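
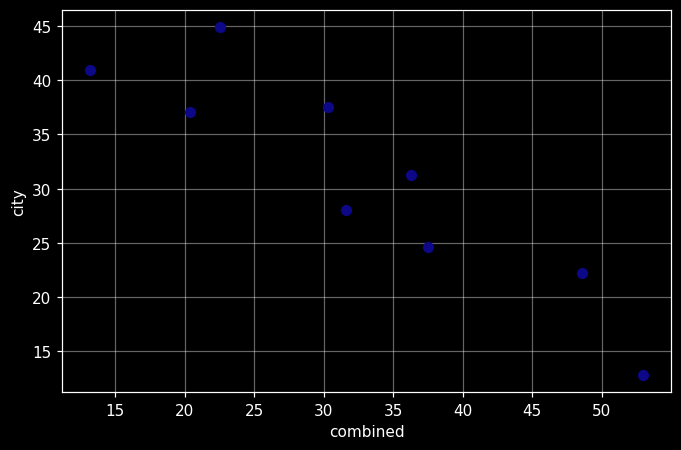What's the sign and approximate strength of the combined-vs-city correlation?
Points are negatively correlated; strong (|r| ≈ 0.9).

negative, strong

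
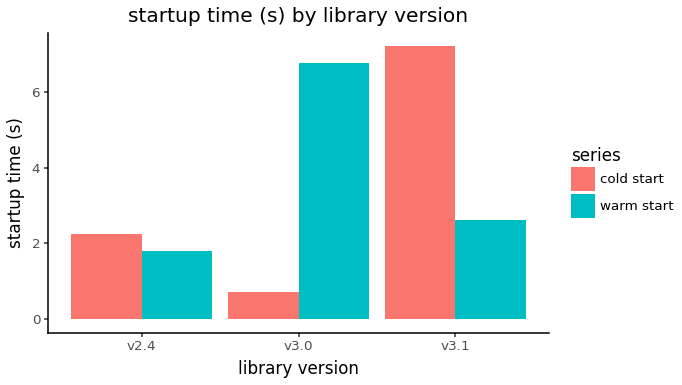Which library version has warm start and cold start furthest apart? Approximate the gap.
v3.0, ≈ 6 s

v3.0: warm start ≈ 7, cold start ≈ 1 → gap ≈ 6. Next-largest (v3.1) is only ≈ 4.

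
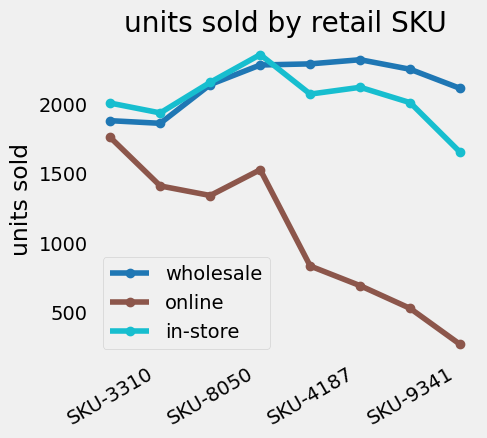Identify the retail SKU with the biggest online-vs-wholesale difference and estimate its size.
SKU-7733, ≈ 2000

SKU-7733: online ≈ 200, wholesale ≈ 2200 → gap ≈ 2000. Next-largest (SKU-9341) is only ≈ 1600.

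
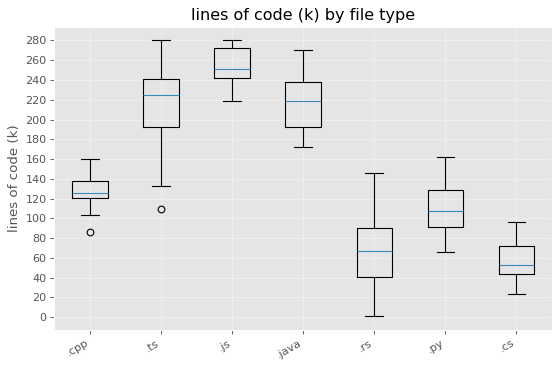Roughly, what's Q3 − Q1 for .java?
≈ 40

Q3 ≈ 240, Q1 ≈ 200; IQR ≈ 40.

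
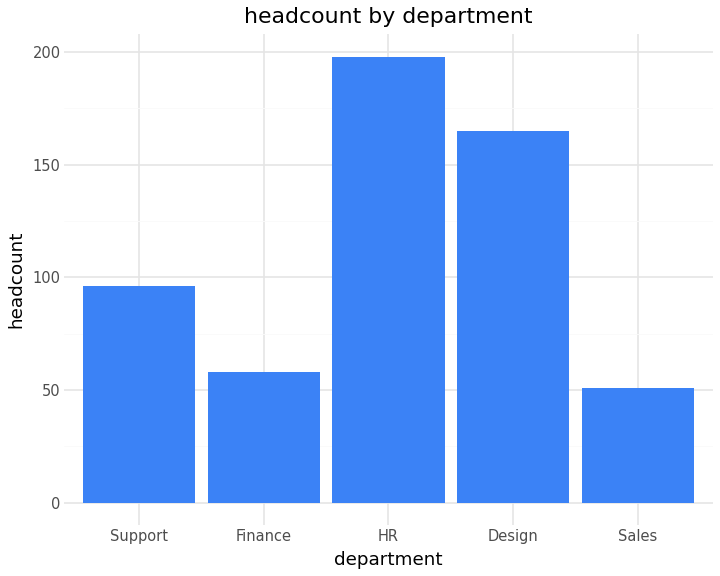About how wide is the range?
Max HR ≈ 200, min Sales ≈ 60; range ≈ 140.

≈ 140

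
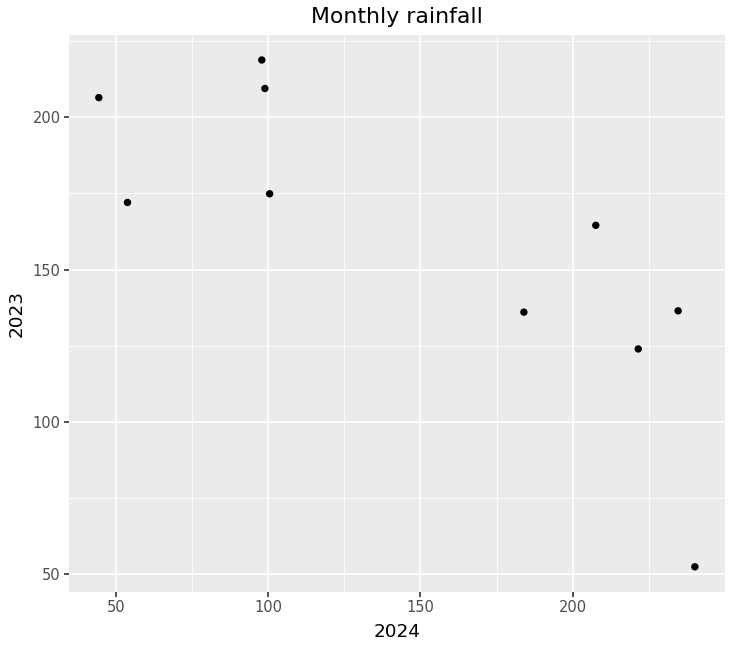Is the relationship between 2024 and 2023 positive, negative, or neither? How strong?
negative, strong

Points are negatively correlated; strong (|r| ≈ 0.8).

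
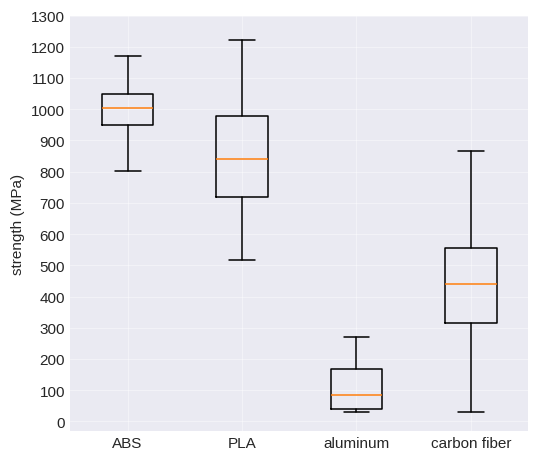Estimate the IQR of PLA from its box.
Q3 ≈ 1000, Q1 ≈ 700; IQR ≈ 300.

≈ 300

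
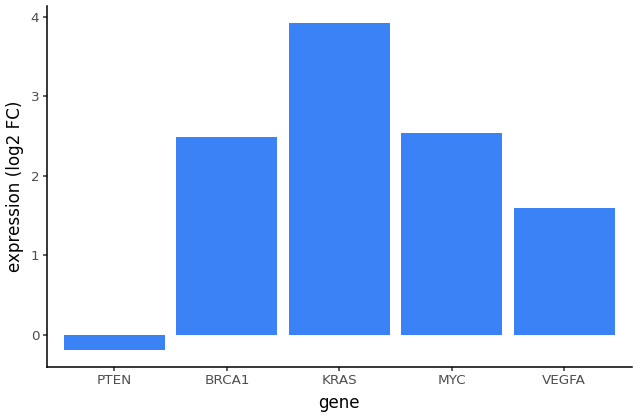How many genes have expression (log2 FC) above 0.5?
Above 0.5: BRCA1, KRAS, MYC, VEGFA.

4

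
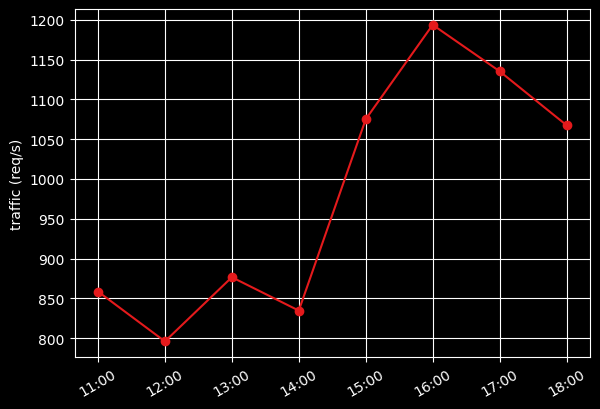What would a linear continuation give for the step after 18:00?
≈ 975

Last three: 1200, 1150, 1050 → slope ≈ -75/step → next ≈ 975.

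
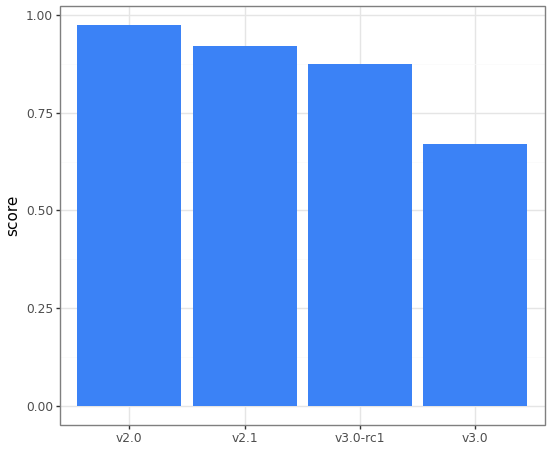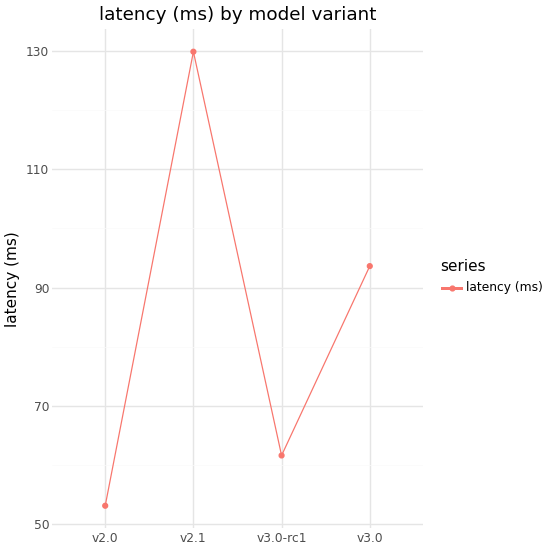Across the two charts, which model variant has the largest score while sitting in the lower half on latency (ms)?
v2.0

Chart 2 median latency (ms) ≈ 80; below-median model variants: v2.0, v3.0-rc1. Among those, v2.0 has the highest score (≈ 1).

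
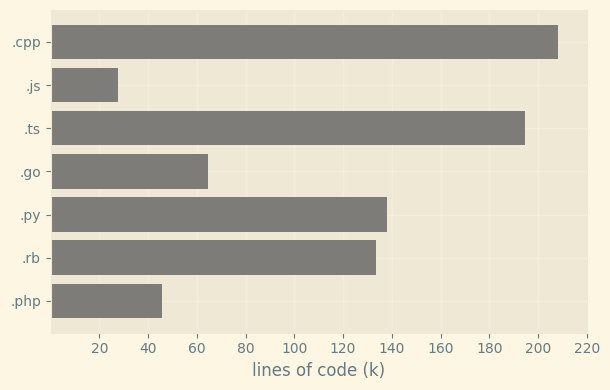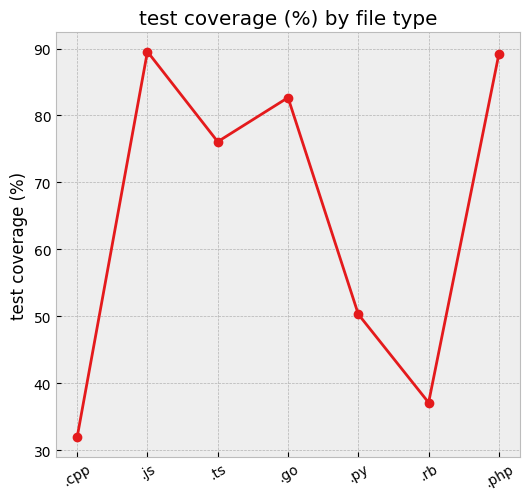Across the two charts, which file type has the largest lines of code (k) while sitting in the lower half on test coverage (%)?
.cpp

Chart 2 median test coverage (%) ≈ 80; below-median file types: .cpp, .py, .rb. Among those, .cpp has the highest lines of code (k) (≈ 200).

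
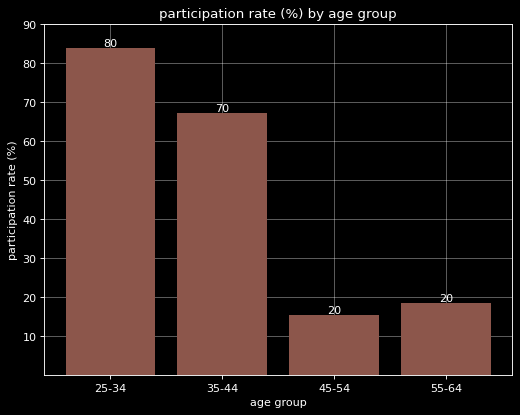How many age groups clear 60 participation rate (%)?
2

Above 60: 25-34, 35-44.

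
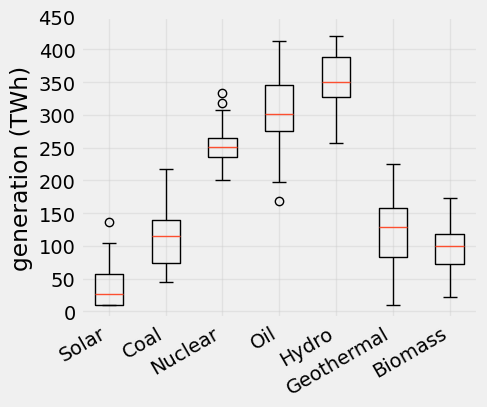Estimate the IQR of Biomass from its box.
Q3 ≈ 100, Q1 ≈ 50; IQR ≈ 50.

≈ 50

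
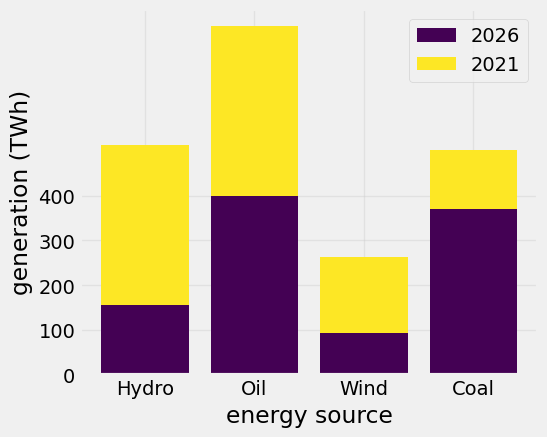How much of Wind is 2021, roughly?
2021 top ≈ 300, bottom ≈ 100; segment ≈ 200.

≈ 200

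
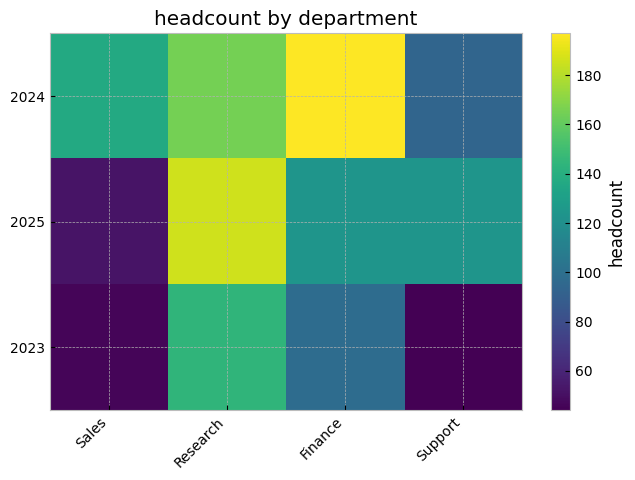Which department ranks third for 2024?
Top 4 for 2024: Finance ≈ 200, Research ≈ 160, Sales ≈ 140, Support ≈ 100.

Sales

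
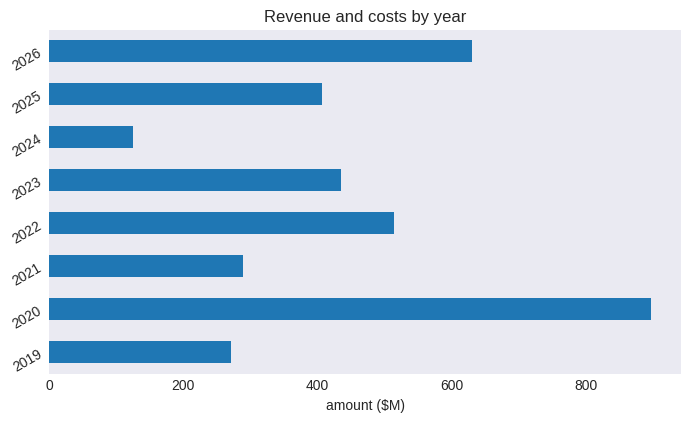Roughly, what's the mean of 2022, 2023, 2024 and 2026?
≈ 400

(500 + 400 + 100 + 600) / 4 ≈ 400.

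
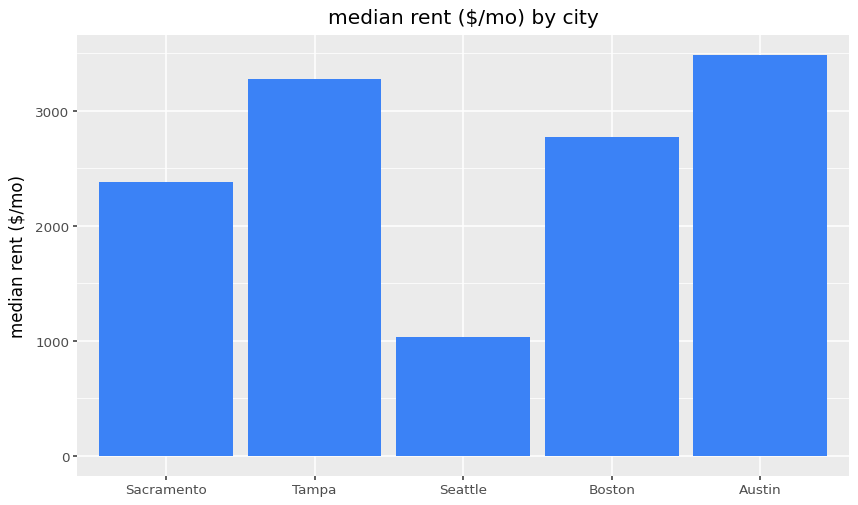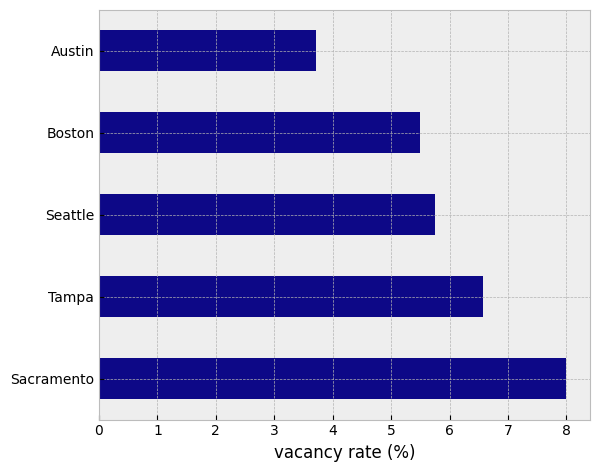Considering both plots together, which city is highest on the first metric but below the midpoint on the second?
Austin

Chart 2 median vacancy rate (%) ≈ 6; below-median cities: Boston, Austin. Among those, Austin has the highest median rent ($/mo) (≈ 3500).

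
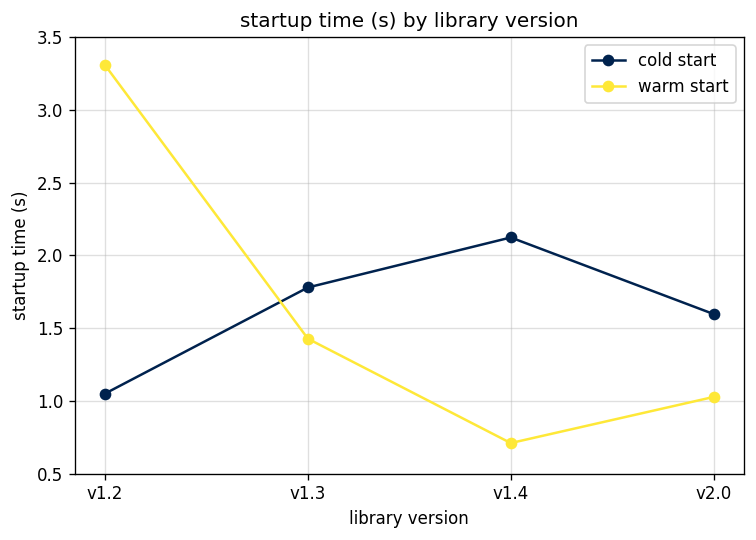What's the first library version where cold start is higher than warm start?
v1.3

v1.2: cold start ≈ 1.0 vs warm start ≈ 3.5 (not yet); v1.3: cold start ≈ 2.0 vs warm start ≈ 1.5 (first crossover).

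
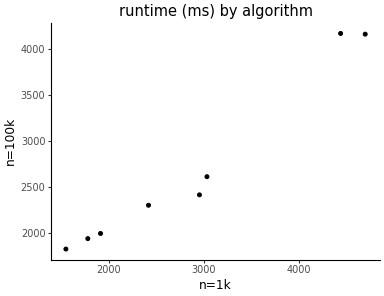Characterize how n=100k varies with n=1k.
Points are positively correlated; strong (|r| ≈ 1.0).

positive, strong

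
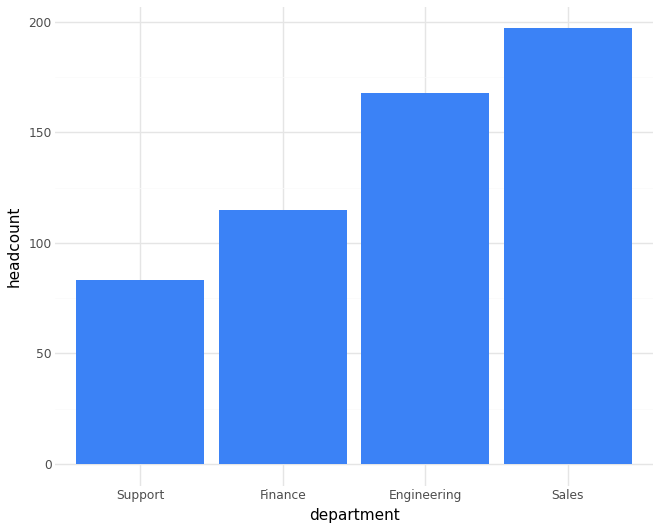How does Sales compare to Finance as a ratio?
Sales ≈ 200, Finance ≈ 120; 200/120 ≈ 1.67.

≈ 1.67×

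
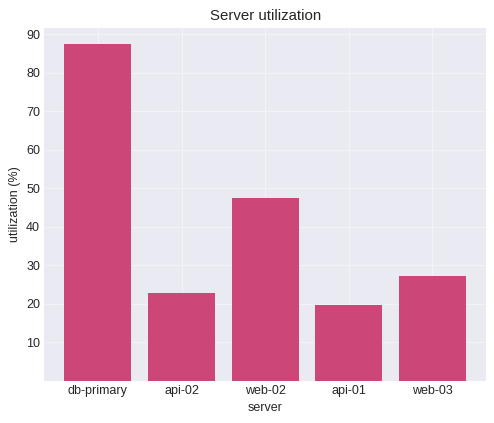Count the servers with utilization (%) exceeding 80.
1

Above 80: db-primary.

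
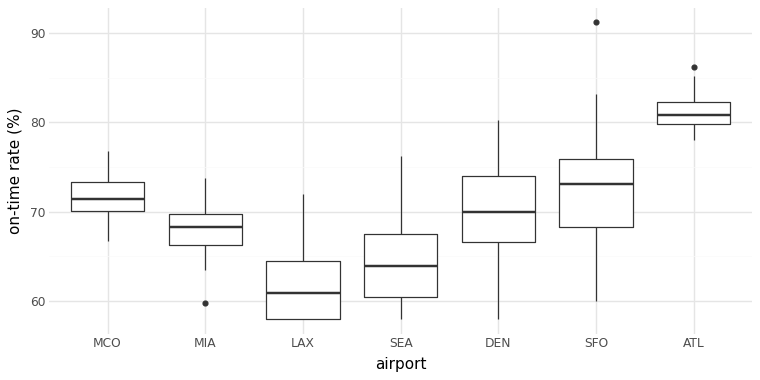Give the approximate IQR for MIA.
Q3 ≈ 70, Q1 ≈ 66; IQR ≈ 4.

≈ 4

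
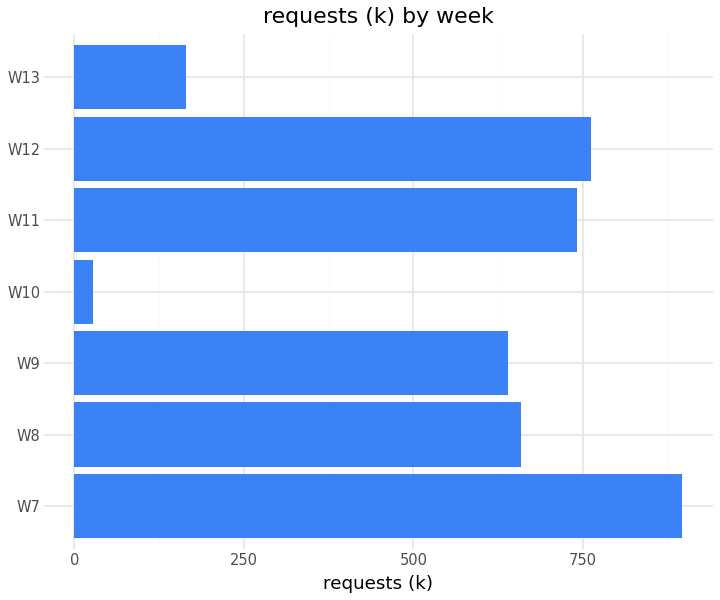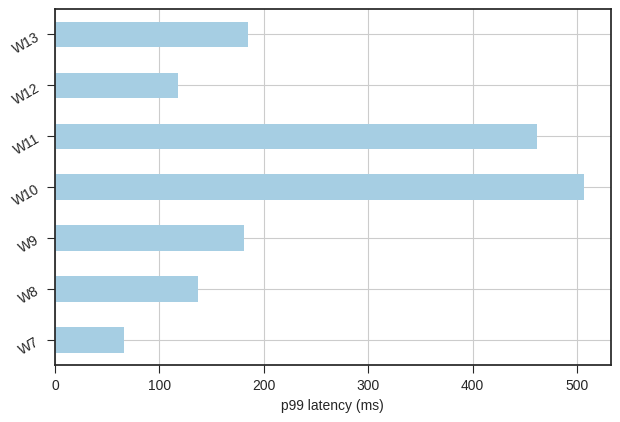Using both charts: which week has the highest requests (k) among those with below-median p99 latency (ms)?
W7

Chart 2 median p99 latency (ms) ≈ 200; below-median weeks: W7, W8, W12. Among those, W7 has the highest requests (k) (≈ 900).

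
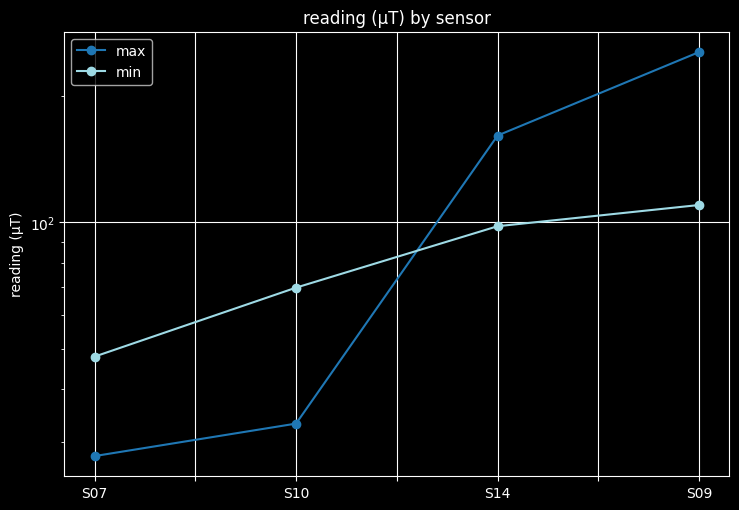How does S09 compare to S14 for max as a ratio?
≈ 1.62×

S09 ≈ 260, S14 ≈ 160; 260/160 ≈ 1.62.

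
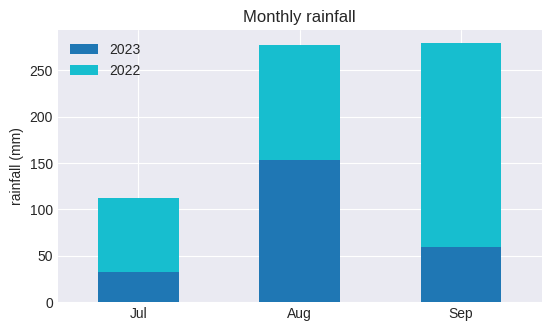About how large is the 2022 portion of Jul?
≈ 75

2022 top ≈ 100, bottom ≈ 25; segment ≈ 75.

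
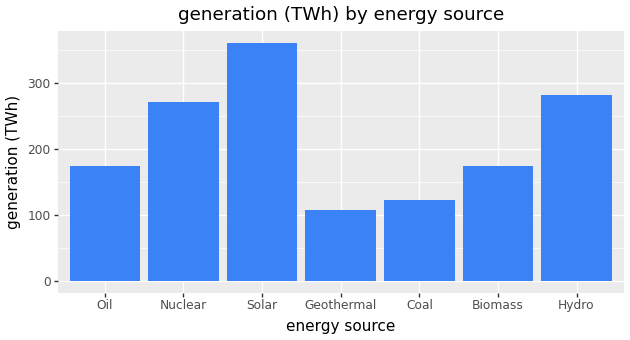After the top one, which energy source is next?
Hydro

Top 3: Solar ≈ 350, Hydro ≈ 300, Nuclear ≈ 250.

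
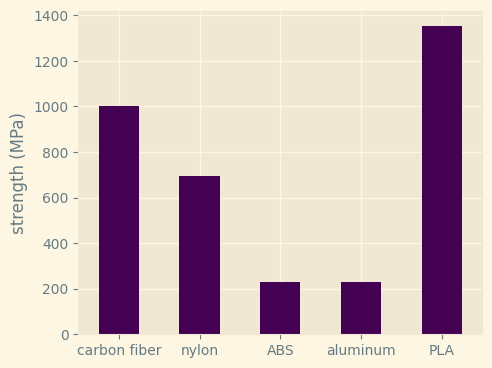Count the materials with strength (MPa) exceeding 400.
3

Above 400: carbon fiber, nylon, PLA.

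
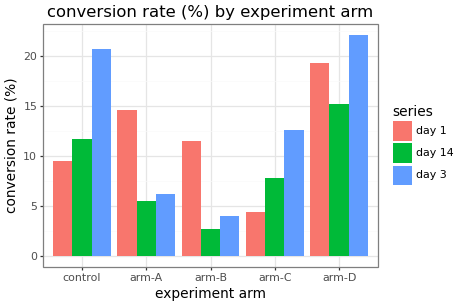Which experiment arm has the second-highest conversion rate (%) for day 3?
control

Top 3 for day 3: arm-D ≈ 22, control ≈ 20, arm-C ≈ 12.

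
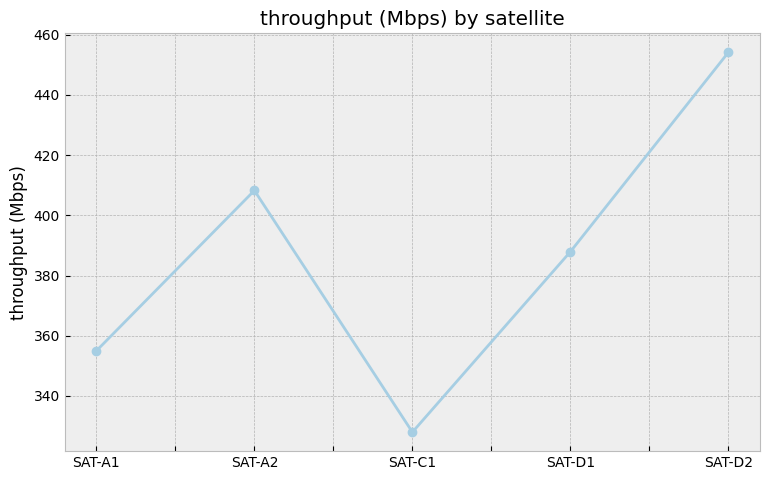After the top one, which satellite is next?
Top 3: SAT-D2 ≈ 460, SAT-A2 ≈ 400, SAT-D1 ≈ 380.

SAT-A2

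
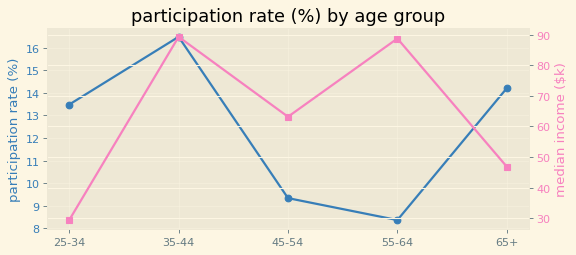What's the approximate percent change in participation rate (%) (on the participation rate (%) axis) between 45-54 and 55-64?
45-54 ≈ 9, 55-64 ≈ 8; (8 − 9) / 9 ≈ -11.1%.

≈ -11.1%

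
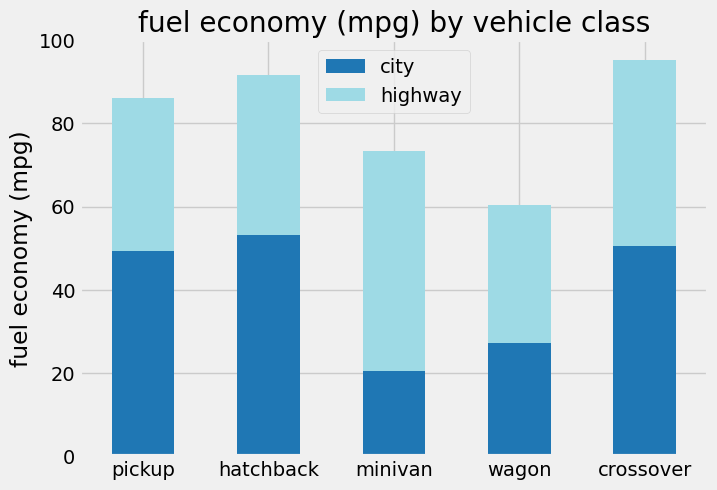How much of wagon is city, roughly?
≈ 30

city top ≈ 30, bottom ≈ 0; segment ≈ 30.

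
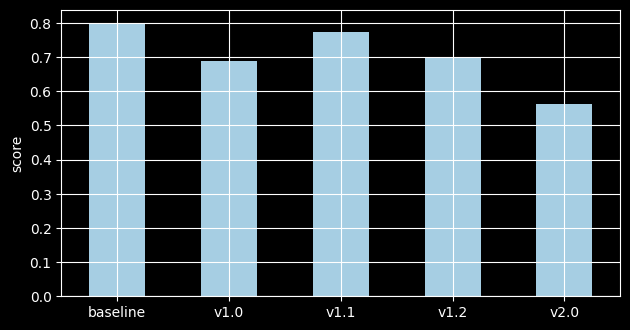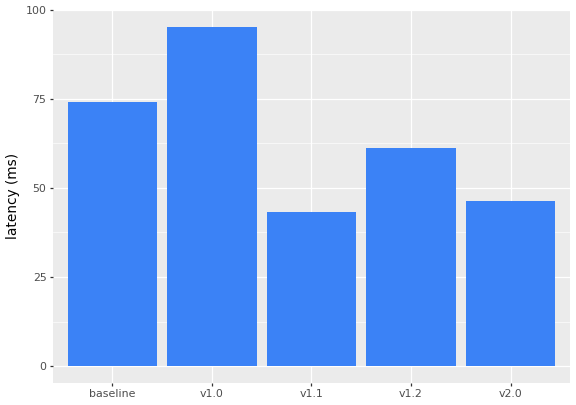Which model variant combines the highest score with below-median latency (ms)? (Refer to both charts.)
v1.1

Chart 2 median latency (ms) ≈ 60; below-median model variants: v1.1, v2.0. Among those, v1.1 has the highest score (≈ 0.8).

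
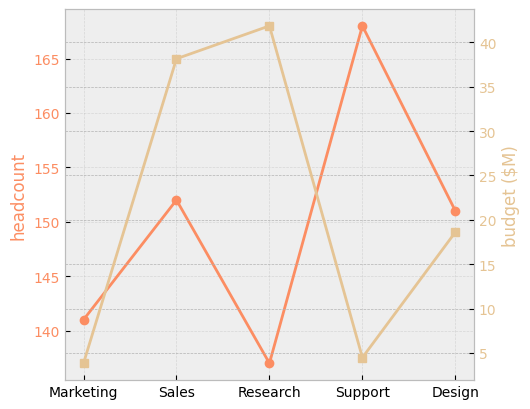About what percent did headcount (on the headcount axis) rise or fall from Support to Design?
Support ≈ 170, Design ≈ 150; (150 − 170) / 170 ≈ -11.8%.

≈ -11.8%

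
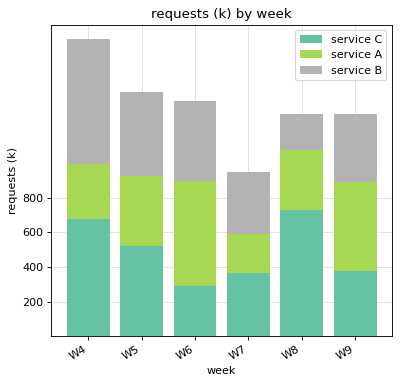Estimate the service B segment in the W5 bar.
≈ 400

service B top ≈ 1400, bottom ≈ 1000; segment ≈ 400.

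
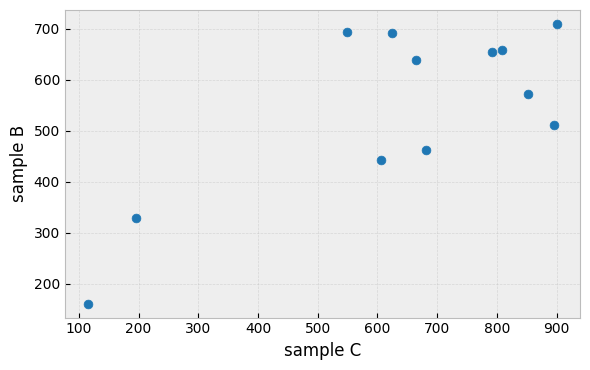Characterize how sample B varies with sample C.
Points are positively correlated; strong (|r| ≈ 0.8).

positive, strong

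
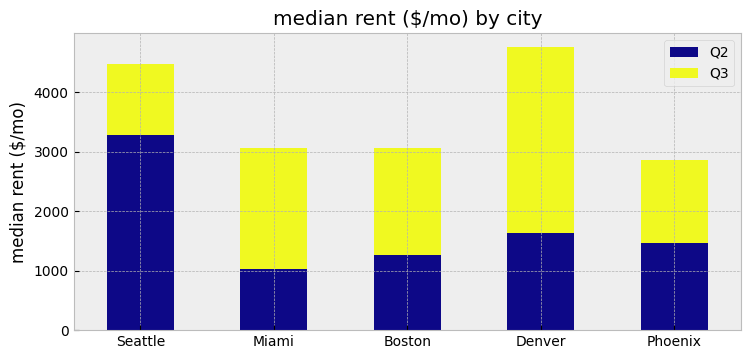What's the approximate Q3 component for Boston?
≈ 1500

Q3 top ≈ 3000, bottom ≈ 1500; segment ≈ 1500.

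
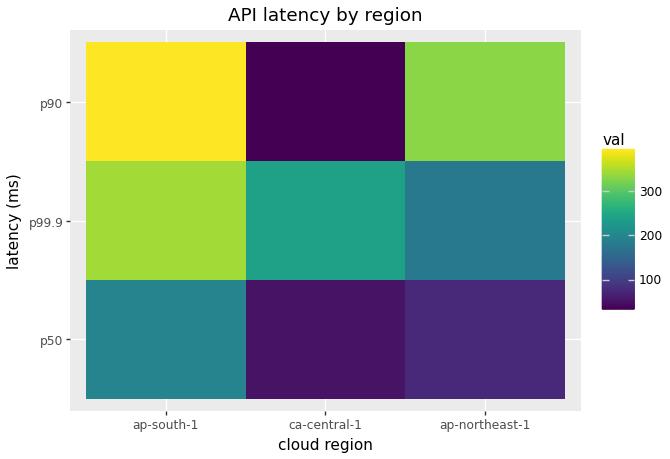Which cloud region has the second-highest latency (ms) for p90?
Top 3 for p90: ap-south-1 ≈ 400, ap-northeast-1 ≈ 350, ca-central-1 ≈ 50.

ap-northeast-1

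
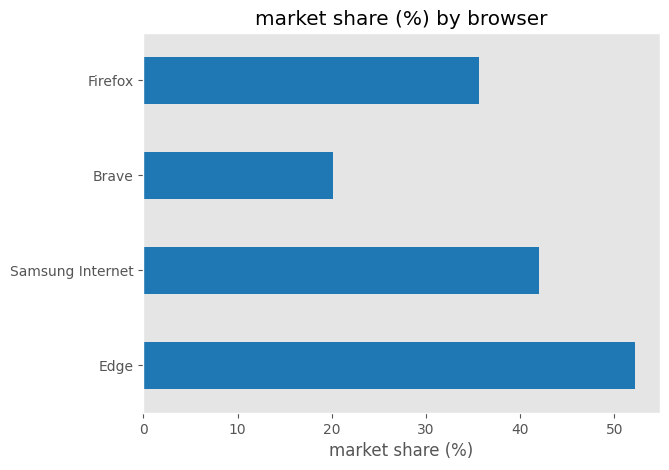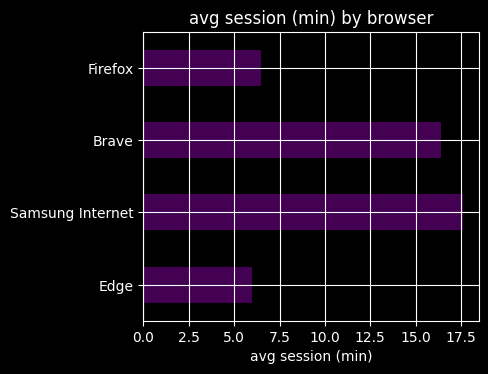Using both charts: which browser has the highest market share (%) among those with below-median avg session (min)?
Edge

Chart 2 median avg session (min) ≈ 12; below-median browsers: Edge, Firefox. Among those, Edge has the highest market share (%) (≈ 50).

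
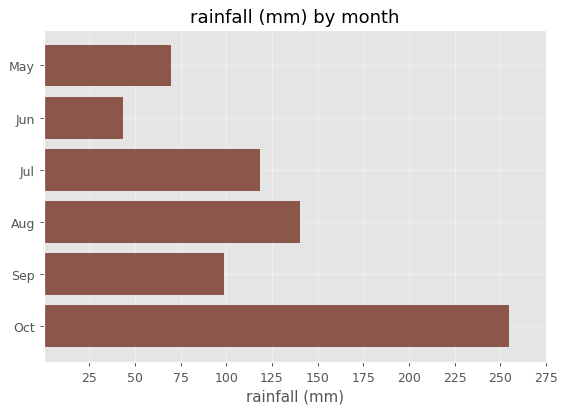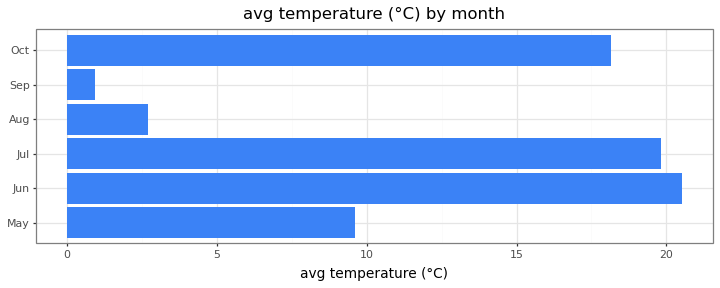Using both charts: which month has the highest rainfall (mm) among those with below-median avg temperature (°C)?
Chart 2 median avg temperature (°C) ≈ 14; below-median months: May, Aug, Sep. Among those, Aug has the highest rainfall (mm) (≈ 150).

Aug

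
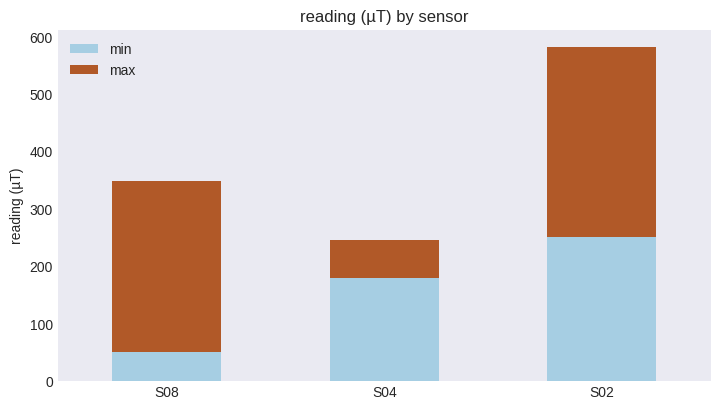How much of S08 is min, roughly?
min top ≈ 50, bottom ≈ 0; segment ≈ 50.

≈ 50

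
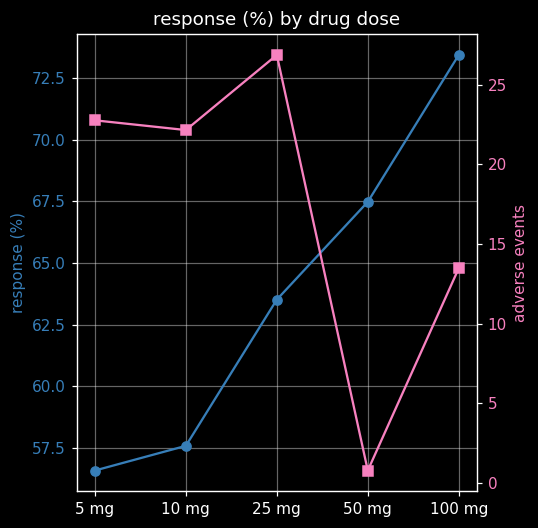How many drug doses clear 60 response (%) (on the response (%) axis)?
3

Above 60: 25 mg, 50 mg, 100 mg.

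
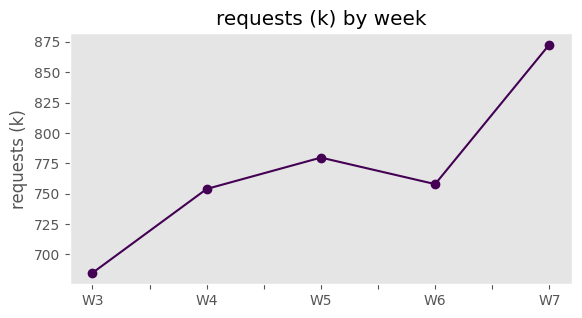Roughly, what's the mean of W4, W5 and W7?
≈ 807

(760 + 780 + 880) / 3 ≈ 807.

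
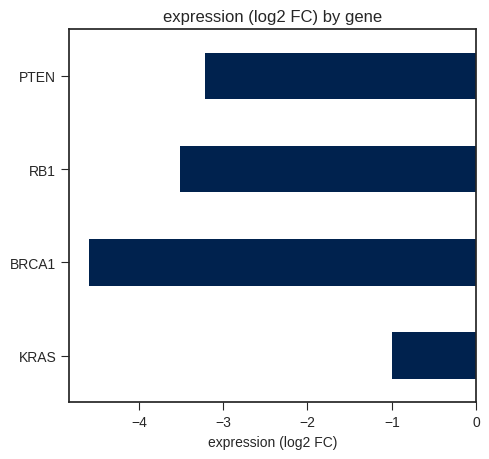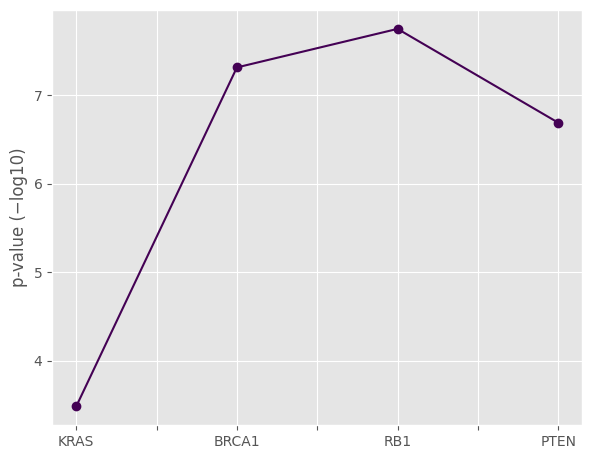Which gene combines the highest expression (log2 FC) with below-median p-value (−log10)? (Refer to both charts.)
Chart 2 median p-value (−log10) ≈ 7; below-median genes: KRAS, PTEN. Among those, KRAS has the highest expression (log2 FC) (≈ -1).

KRAS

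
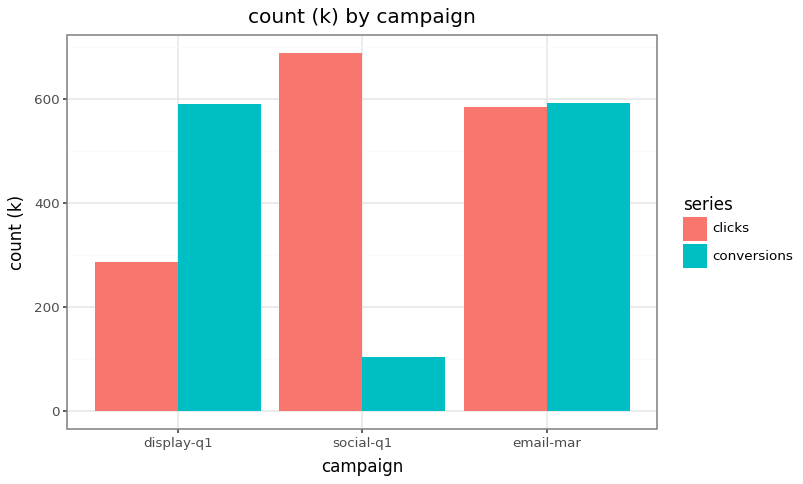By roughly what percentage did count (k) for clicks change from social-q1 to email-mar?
≈ -14.3%

social-q1 ≈ 700, email-mar ≈ 600; (600 − 700) / 700 ≈ -14.3%.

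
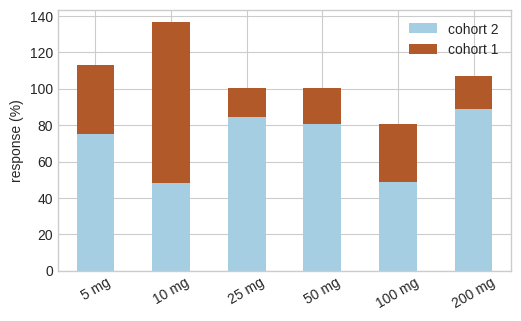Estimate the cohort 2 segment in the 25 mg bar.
≈ 80

cohort 2 top ≈ 80, bottom ≈ 0; segment ≈ 80.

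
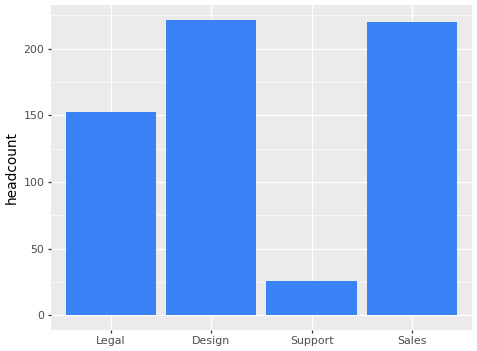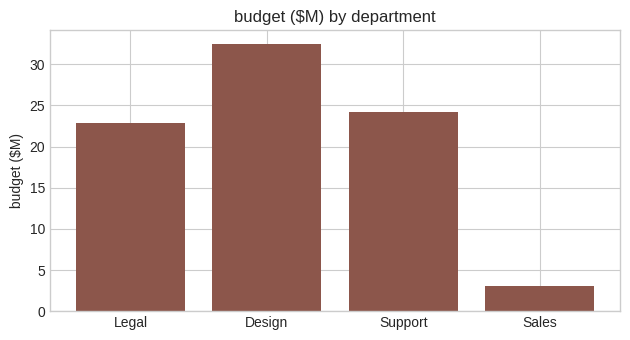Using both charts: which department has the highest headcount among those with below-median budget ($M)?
Chart 2 median budget ($M) ≈ 25; below-median departments: Legal, Sales. Among those, Sales has the highest headcount (≈ 225).

Sales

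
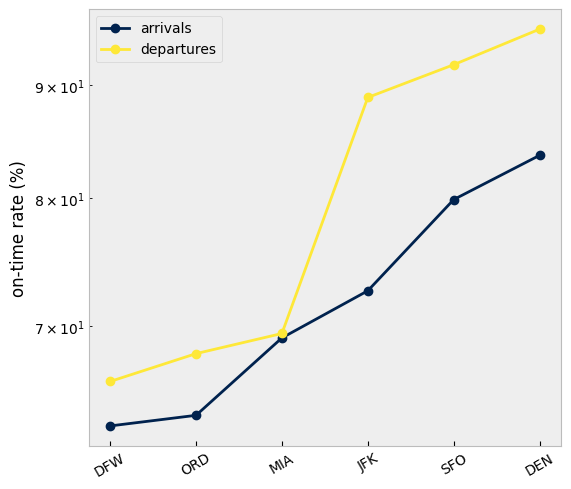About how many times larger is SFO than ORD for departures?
SFO ≈ 90, ORD ≈ 70; 90/70 ≈ 1.29.

≈ 1.29×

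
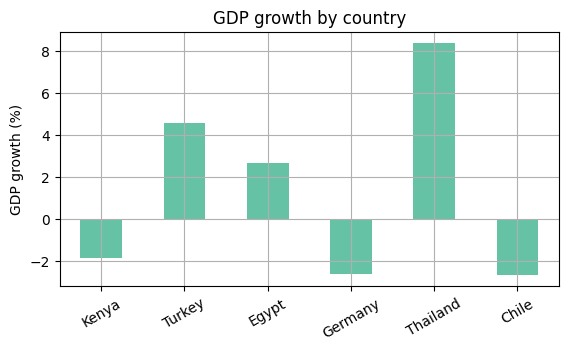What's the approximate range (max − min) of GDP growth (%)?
≈ 11

Max Thailand ≈ 8, min Chile ≈ -3; range ≈ 11.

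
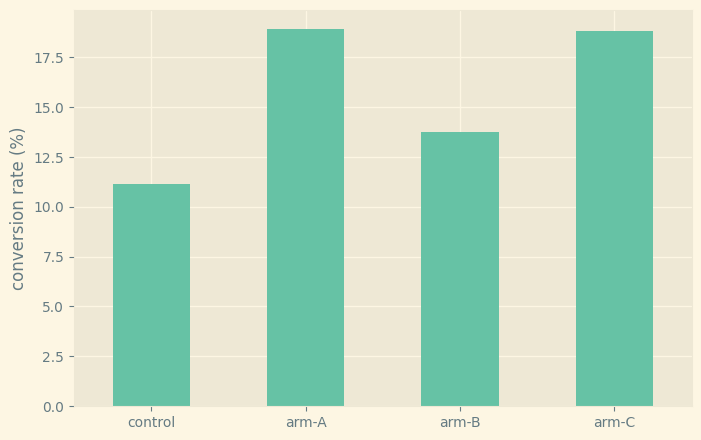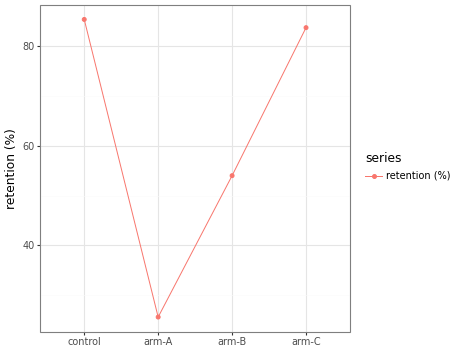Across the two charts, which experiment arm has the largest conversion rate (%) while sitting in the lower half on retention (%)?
arm-A

Chart 2 median retention (%) ≈ 70; below-median experiment arms: arm-A, arm-B. Among those, arm-A has the highest conversion rate (%) (≈ 18).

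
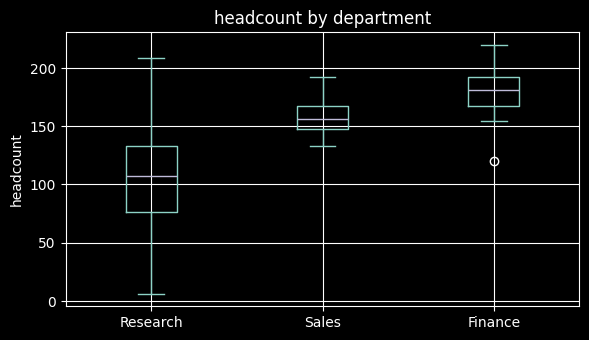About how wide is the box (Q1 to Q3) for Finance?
≈ 20

Q3 ≈ 190, Q1 ≈ 170; IQR ≈ 20.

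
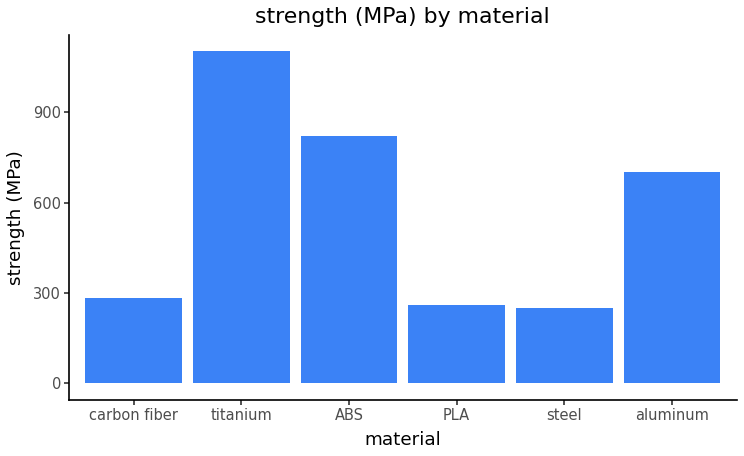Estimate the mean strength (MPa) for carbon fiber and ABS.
(300 + 800) / 2 ≈ 550.

≈ 550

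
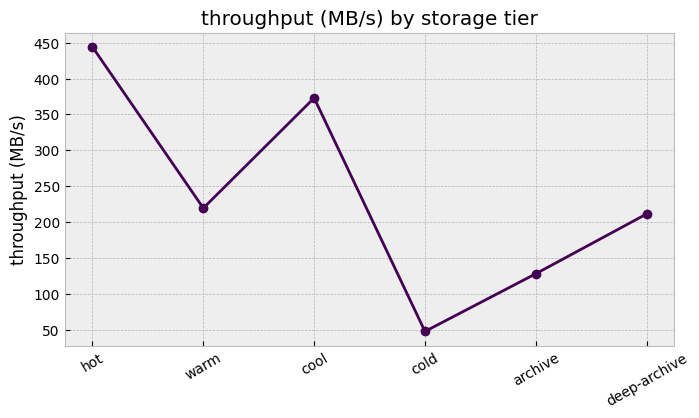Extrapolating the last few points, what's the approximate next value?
≈ 275

Last three: 50, 150, 200 → slope ≈ 75/step → next ≈ 275.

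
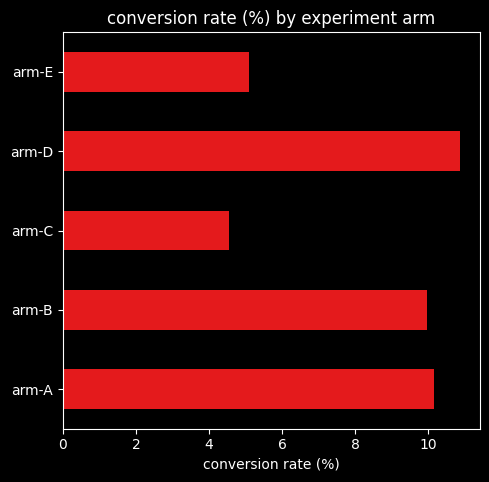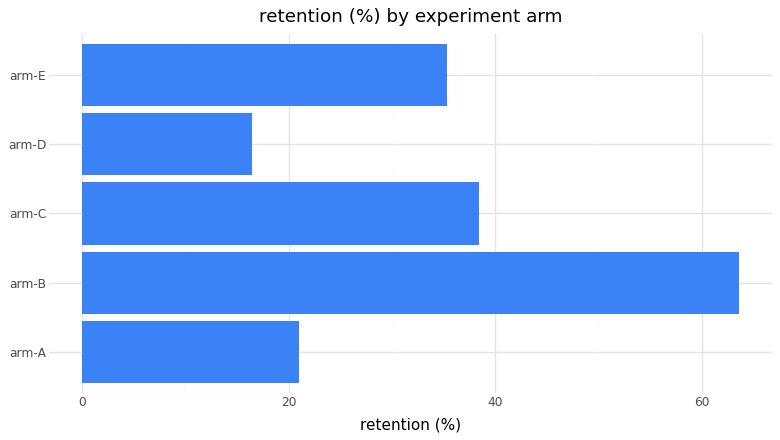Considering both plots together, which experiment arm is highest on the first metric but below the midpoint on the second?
arm-D

Chart 2 median retention (%) ≈ 40; below-median experiment arms: arm-A, arm-D. Among those, arm-D has the highest conversion rate (%) (≈ 11).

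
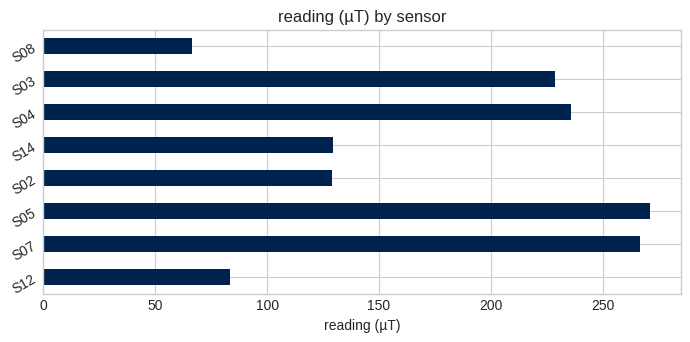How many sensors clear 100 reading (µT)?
Above 100: S07, S05, S02, S14, S04, S03.

6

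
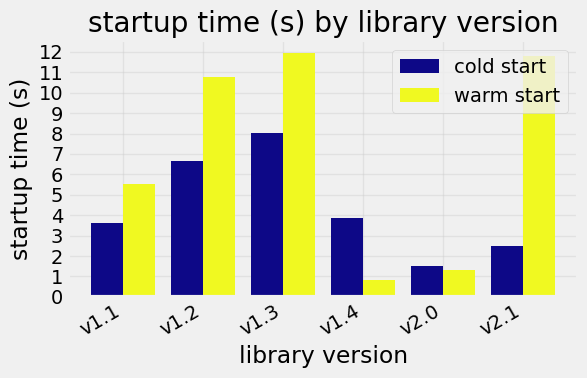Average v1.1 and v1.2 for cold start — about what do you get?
(4 + 7) / 2 ≈ 6.

≈ 6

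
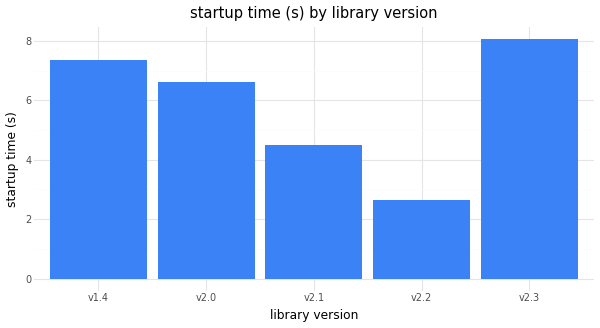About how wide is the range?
≈ 5

Max v2.3 ≈ 8, min v2.2 ≈ 3; range ≈ 5.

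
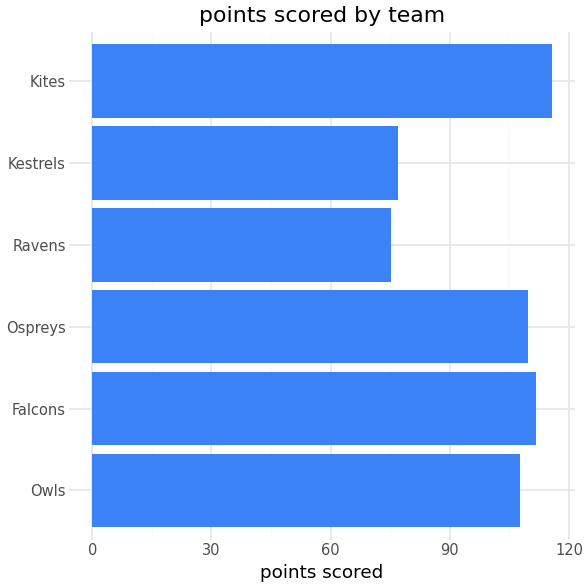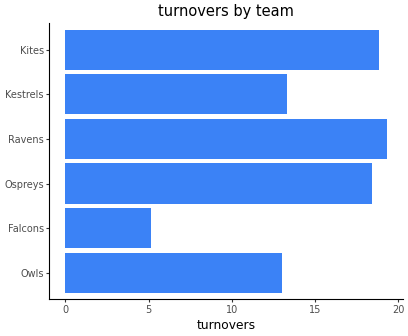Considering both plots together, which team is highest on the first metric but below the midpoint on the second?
Falcons

Chart 2 median turnovers ≈ 16; below-median teams: Owls, Falcons, Kestrels. Among those, Falcons has the highest points scored (≈ 120).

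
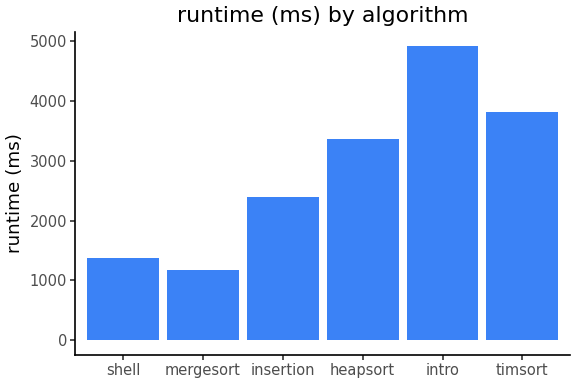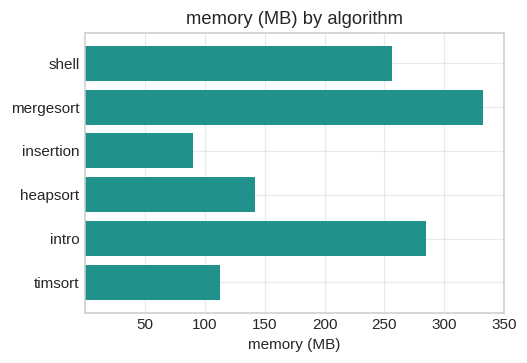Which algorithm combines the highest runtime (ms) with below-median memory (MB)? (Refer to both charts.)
timsort

Chart 2 median memory (MB) ≈ 200; below-median algorithms: insertion, heapsort, timsort. Among those, timsort has the highest runtime (ms) (≈ 4000).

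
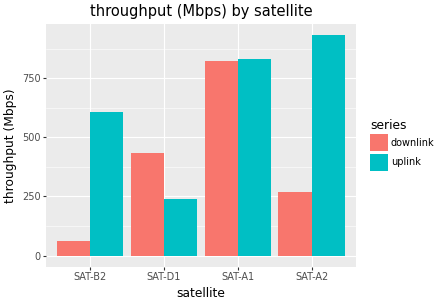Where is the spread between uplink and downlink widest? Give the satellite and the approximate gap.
SAT-A2, ≈ 600 Mbps

SAT-A2: uplink ≈ 900, downlink ≈ 300 → gap ≈ 600. Next-largest (SAT-B2) is only ≈ 500.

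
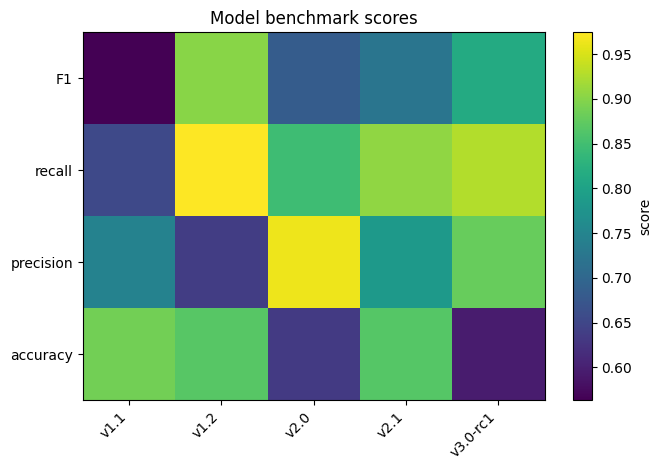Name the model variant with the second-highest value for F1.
v3.0-rc1

Top 3 for F1: v1.2 ≈ 0.90, v3.0-rc1 ≈ 0.80, v2.1 ≈ 0.70.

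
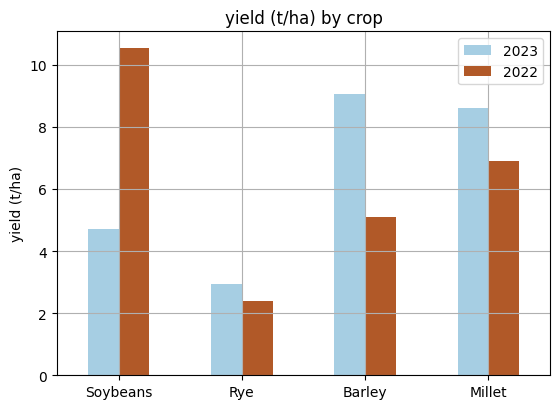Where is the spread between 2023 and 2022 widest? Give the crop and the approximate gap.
Soybeans, ≈ 6 t/ha

Soybeans: 2023 ≈ 5, 2022 ≈ 11 → gap ≈ 6. Next-largest (Barley) is only ≈ 4.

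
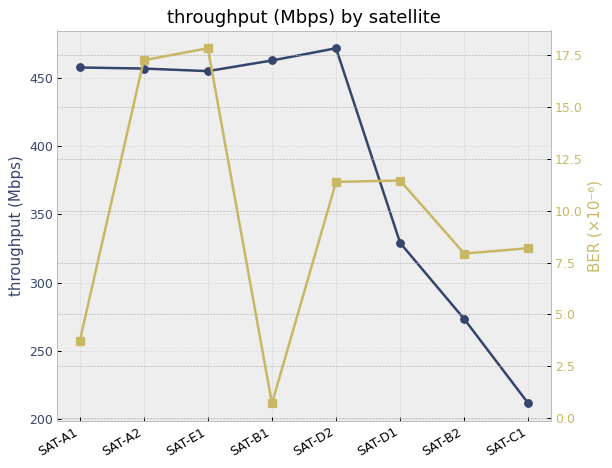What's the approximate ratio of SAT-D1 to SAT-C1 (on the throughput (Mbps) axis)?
SAT-D1 ≈ 325, SAT-C1 ≈ 200; 325/200 ≈ 1.62.

≈ 1.62×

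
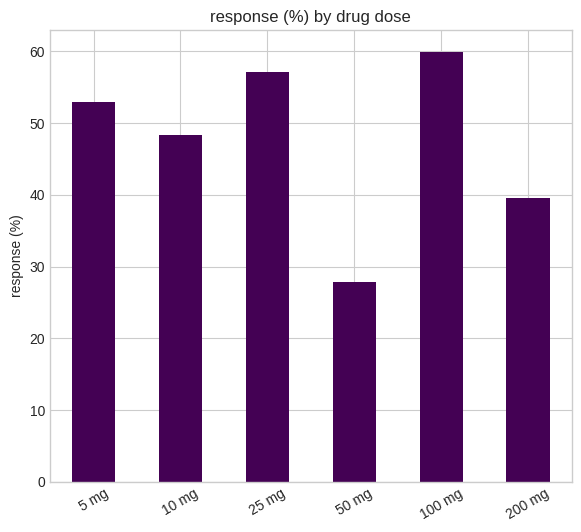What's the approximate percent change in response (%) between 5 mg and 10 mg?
≈ -9.1%

5 mg ≈ 55, 10 mg ≈ 50; (50 − 55) / 55 ≈ -9.1%.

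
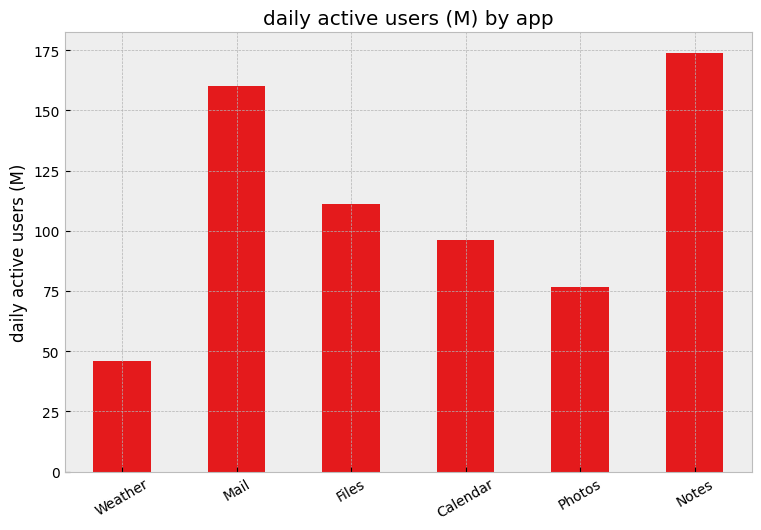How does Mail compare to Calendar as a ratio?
Mail ≈ 160, Calendar ≈ 100; 160/100 ≈ 1.6.

≈ 1.6×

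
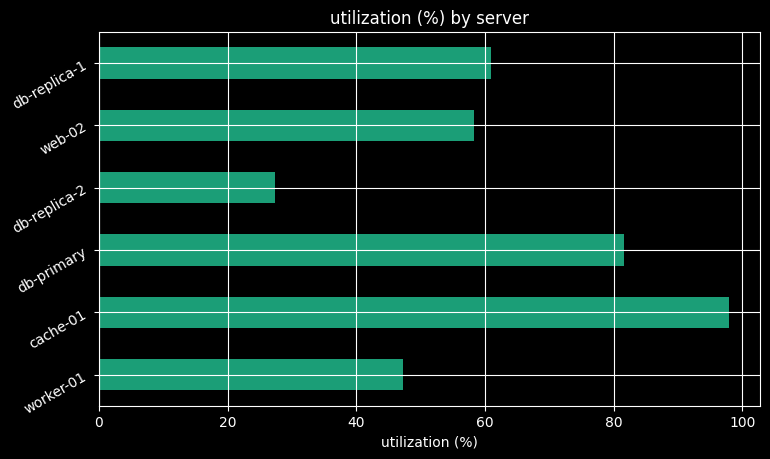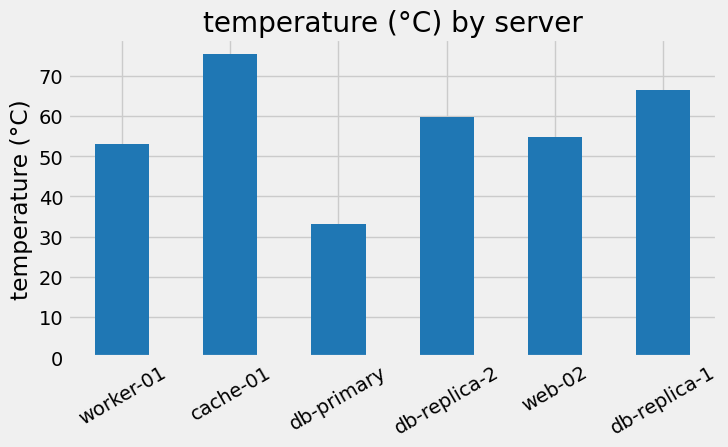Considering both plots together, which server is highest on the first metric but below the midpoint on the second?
Chart 2 median temperature (°C) ≈ 60; below-median servers: worker-01, db-primary, web-02. Among those, db-primary has the highest utilization (%) (≈ 80).

db-primary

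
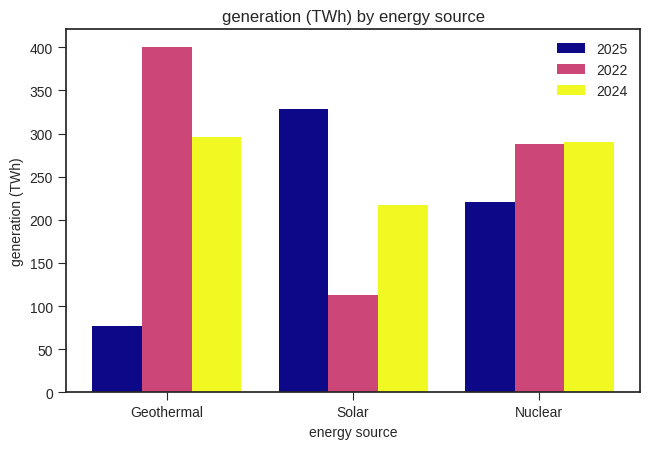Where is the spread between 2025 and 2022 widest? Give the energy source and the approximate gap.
Geothermal: 2025 ≈ 100, 2022 ≈ 400 → gap ≈ 300. Next-largest (Solar) is only ≈ 250.

Geothermal, ≈ 300 TWh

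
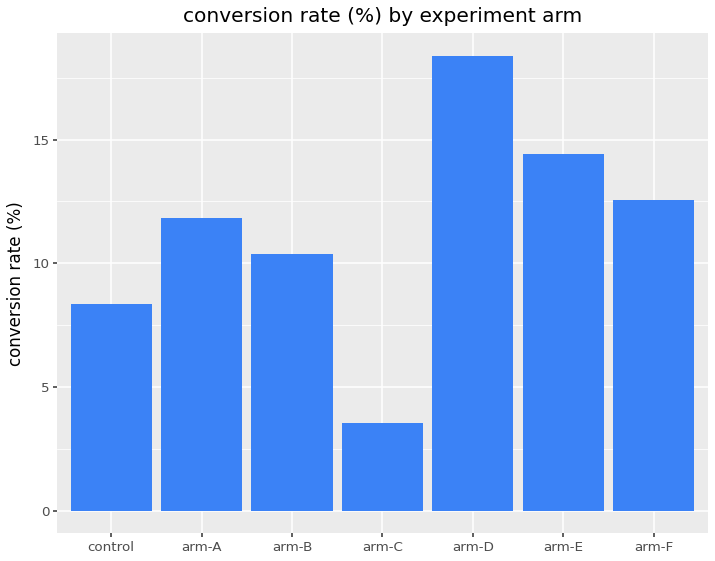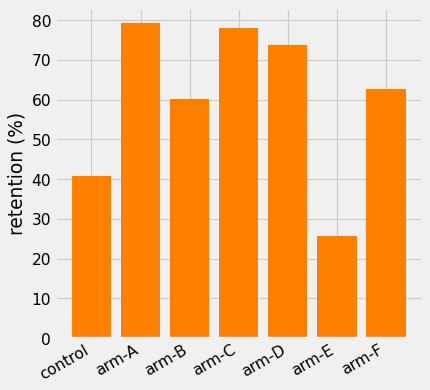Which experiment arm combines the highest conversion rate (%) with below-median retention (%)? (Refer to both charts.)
Chart 2 median retention (%) ≈ 60; below-median experiment arms: control, arm-B, arm-E. Among those, arm-E has the highest conversion rate (%) (≈ 14).

arm-E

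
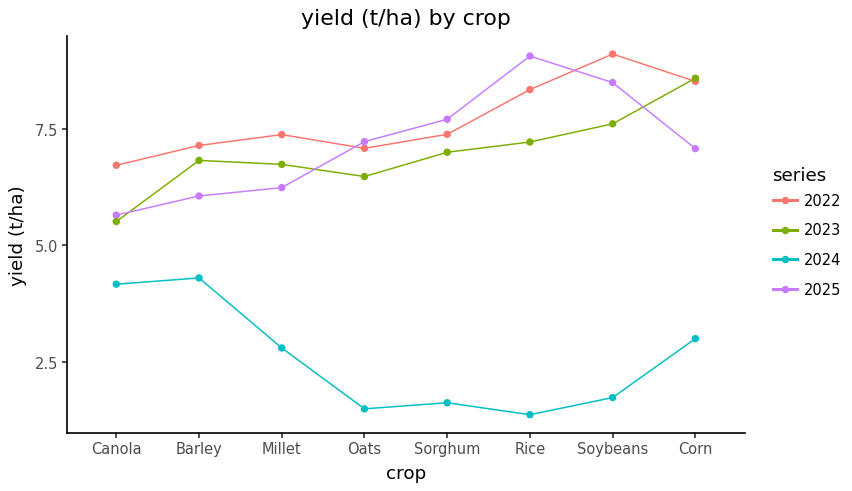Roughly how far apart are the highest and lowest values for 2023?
Max Corn ≈ 9, min Canola ≈ 6; range ≈ 3.

≈ 3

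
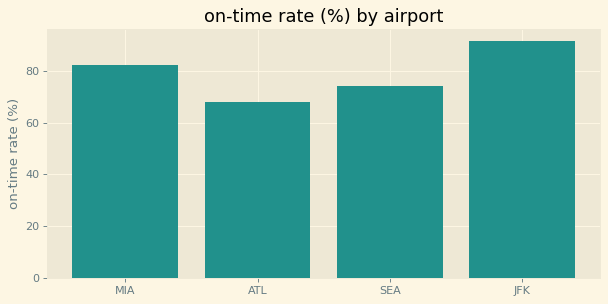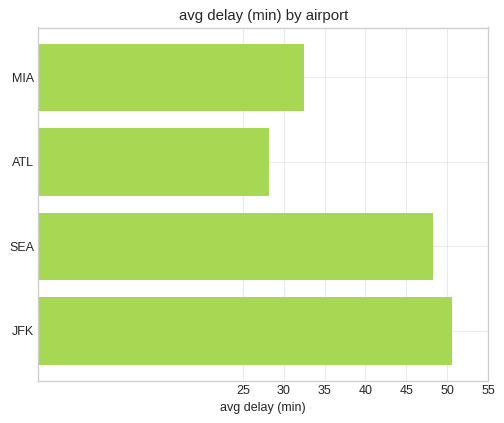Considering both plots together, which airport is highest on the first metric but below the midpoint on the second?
MIA

Chart 2 median avg delay (min) ≈ 40; below-median airports: MIA, ATL. Among those, MIA has the highest on-time rate (%) (≈ 80).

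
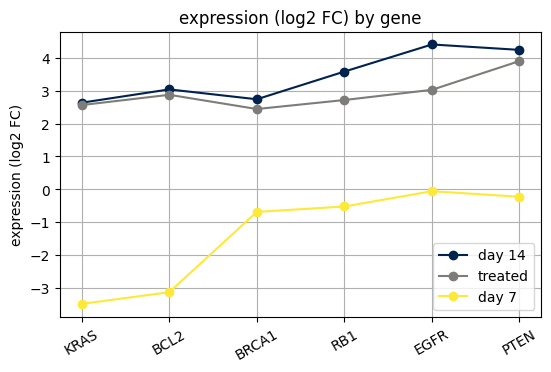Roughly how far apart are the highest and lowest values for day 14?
≈ 1

Max EGFR ≈ 4, min KRAS ≈ 3; range ≈ 1.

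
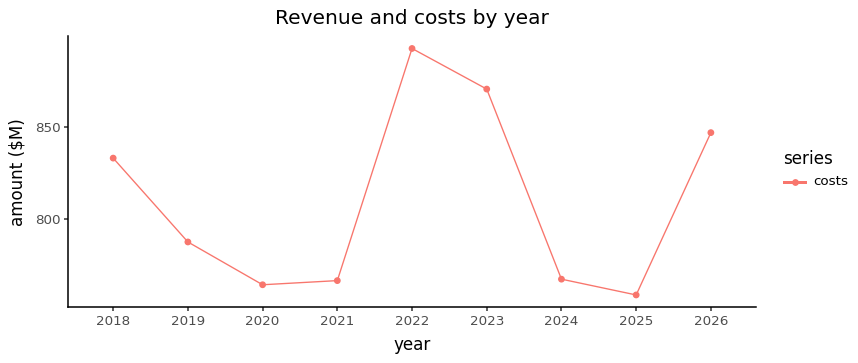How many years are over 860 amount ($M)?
2

Above 860: 2022, 2023.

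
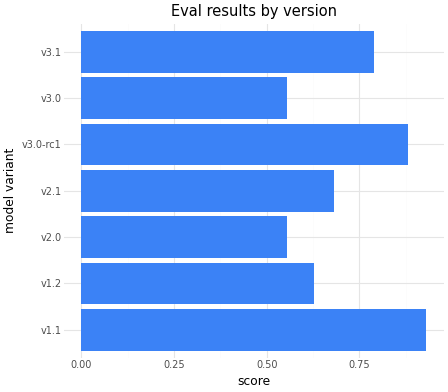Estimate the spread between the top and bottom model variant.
≈ 0.3

Max v1.1 ≈ 0.9, min v2.0 ≈ 0.6; range ≈ 0.3.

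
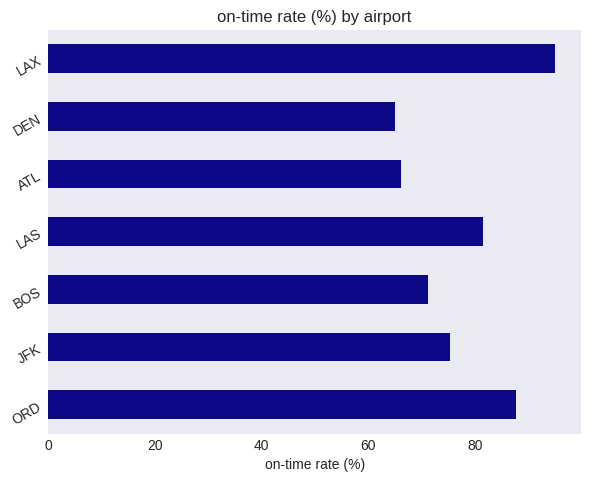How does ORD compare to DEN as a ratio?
ORD ≈ 90, DEN ≈ 60; 90/60 ≈ 1.5.

≈ 1.5×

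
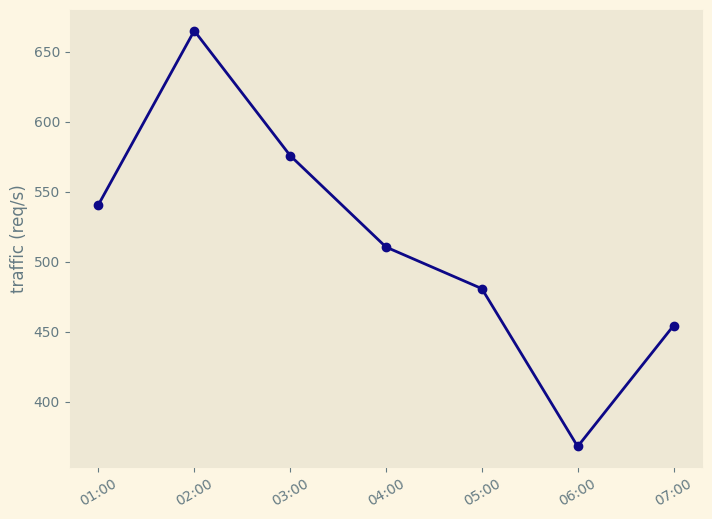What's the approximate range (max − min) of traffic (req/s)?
Max 02:00 ≈ 675, min 06:00 ≈ 375; range ≈ 300.

≈ 300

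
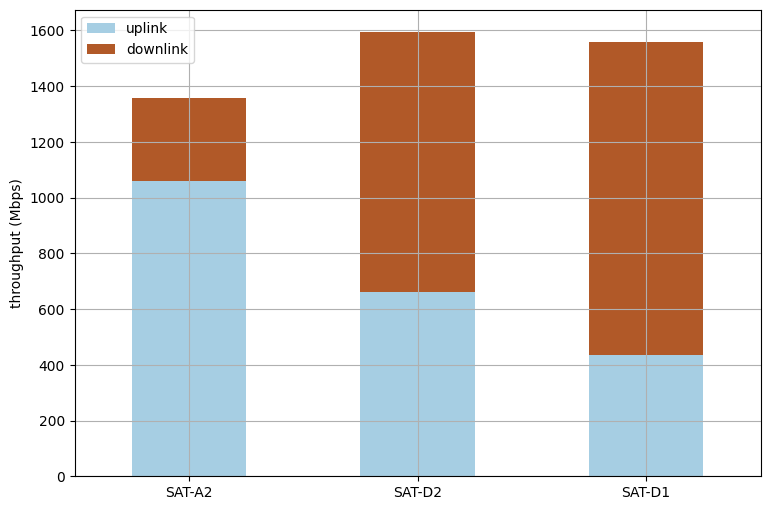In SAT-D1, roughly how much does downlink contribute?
≈ 1200

downlink top ≈ 1600, bottom ≈ 400; segment ≈ 1200.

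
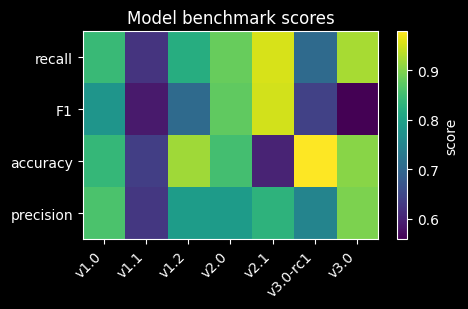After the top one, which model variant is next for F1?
Top 3 for F1: v2.1 ≈ 0.95, v2.0 ≈ 0.90, v1.0 ≈ 0.80.

v2.0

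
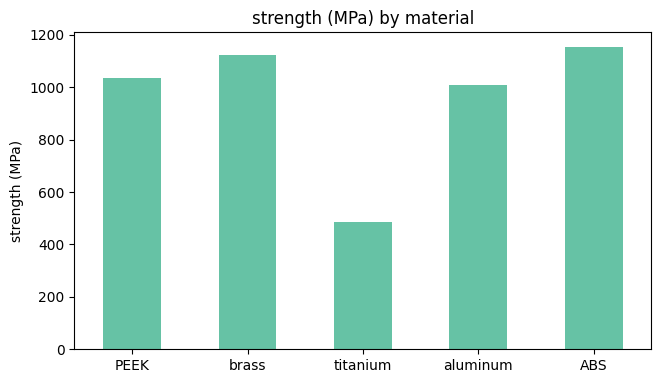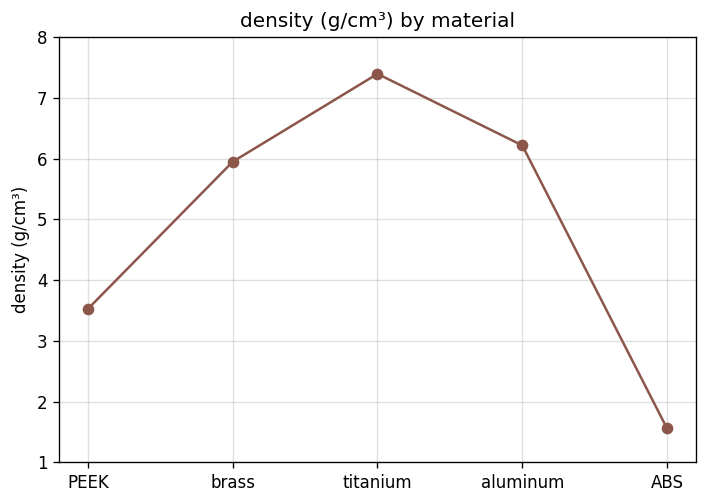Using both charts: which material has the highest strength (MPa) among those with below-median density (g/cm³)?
Chart 2 median density (g/cm³) ≈ 6; below-median materials: PEEK, ABS. Among those, ABS has the highest strength (MPa) (≈ 1200).

ABS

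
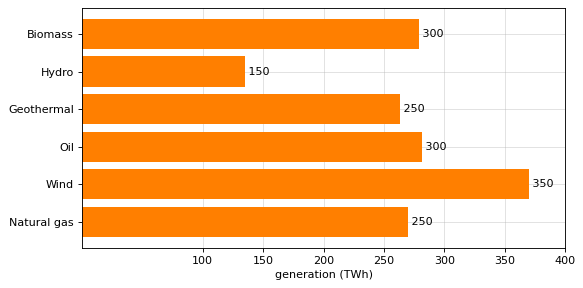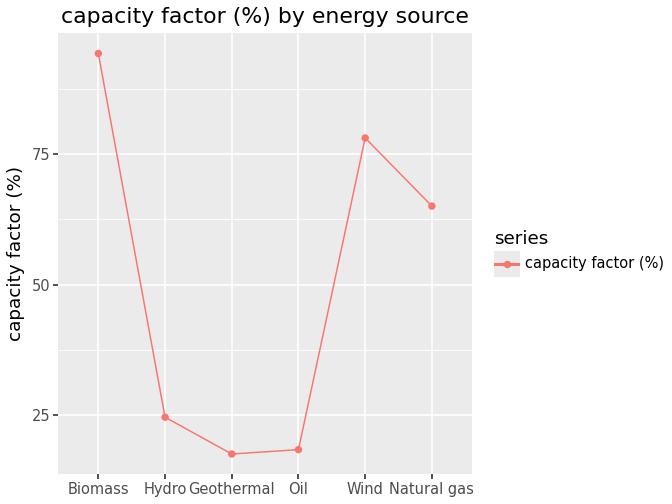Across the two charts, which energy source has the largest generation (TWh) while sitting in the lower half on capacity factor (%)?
Oil

Chart 2 median capacity factor (%) ≈ 40; below-median energy sources: Hydro, Geothermal, Oil. Among those, Oil has the highest generation (TWh) (≈ 300).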